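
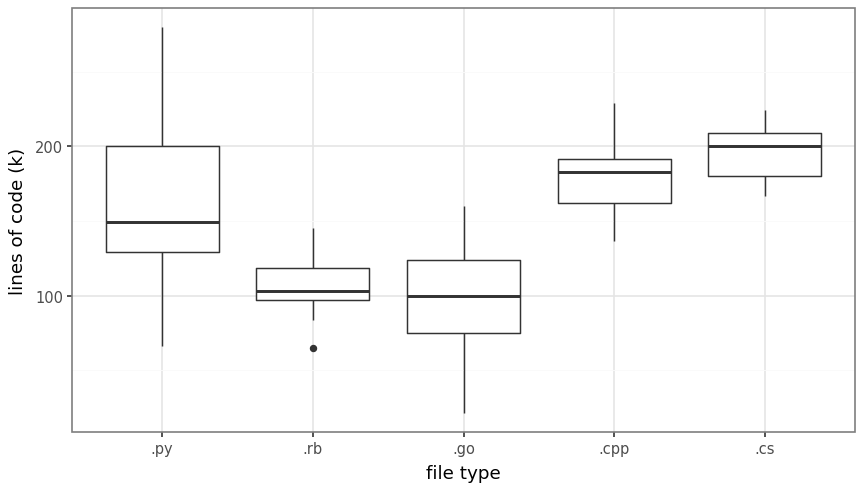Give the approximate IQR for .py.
Q3 ≈ 200, Q1 ≈ 130; IQR ≈ 70.

≈ 70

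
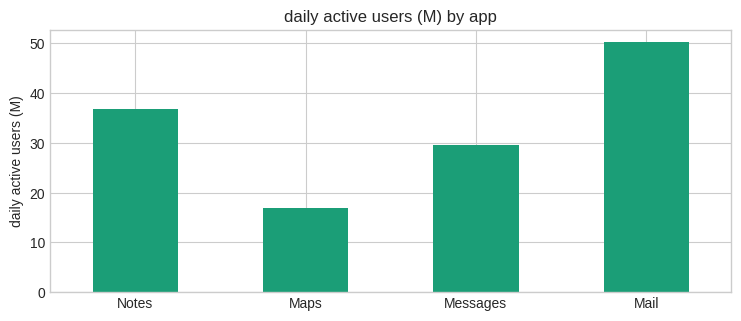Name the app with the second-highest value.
Top 3: Mail ≈ 50, Notes ≈ 35, Messages ≈ 30.

Notes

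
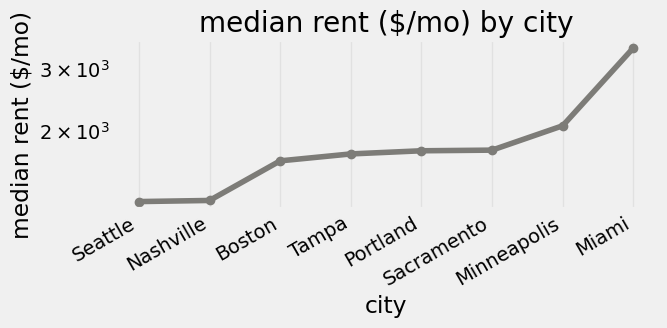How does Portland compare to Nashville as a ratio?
≈ 1.5×

Portland ≈ 1800, Nashville ≈ 1200; 1800/1200 ≈ 1.5.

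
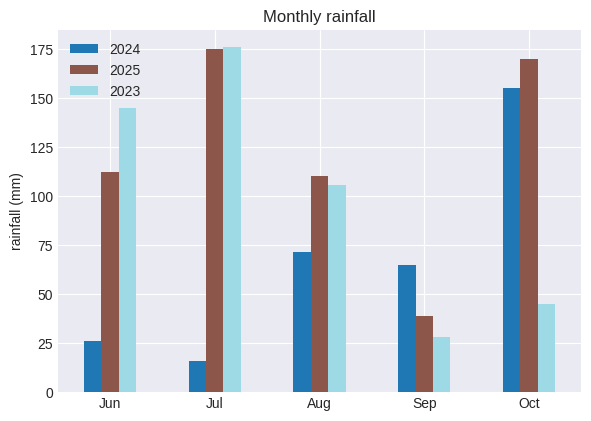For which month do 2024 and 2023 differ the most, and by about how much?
Jul, ≈ 160 mm

Jul: 2024 ≈ 20, 2023 ≈ 180 → gap ≈ 160. Next-largest (Jun) is only ≈ 120.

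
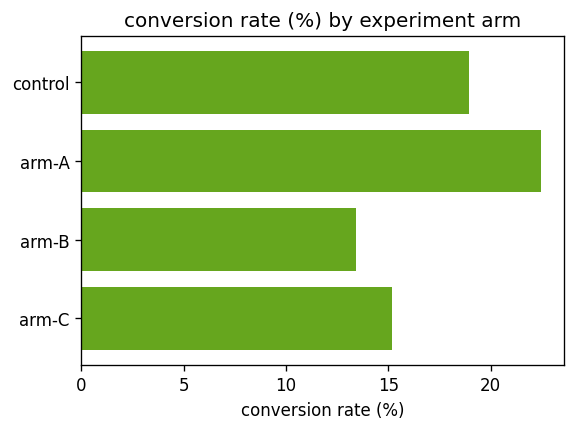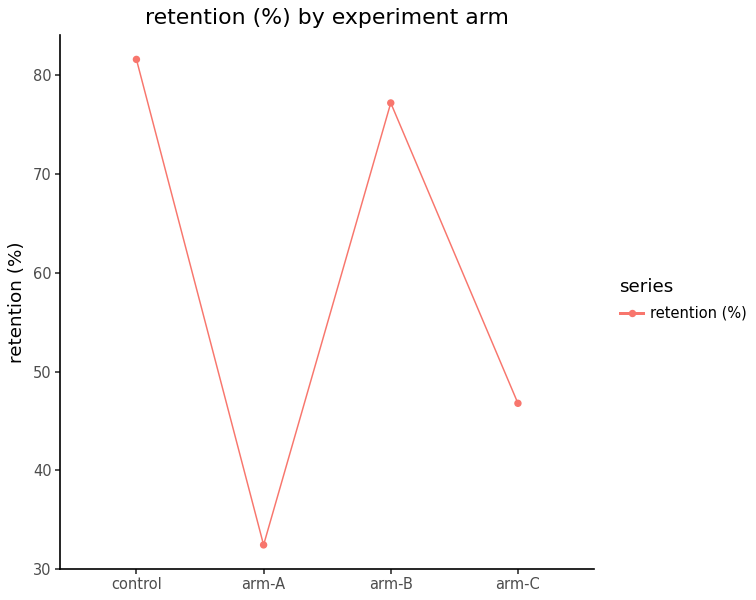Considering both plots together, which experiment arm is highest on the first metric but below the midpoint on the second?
arm-A

Chart 2 median retention (%) ≈ 60; below-median experiment arms: arm-A, arm-C. Among those, arm-A has the highest conversion rate (%) (≈ 20).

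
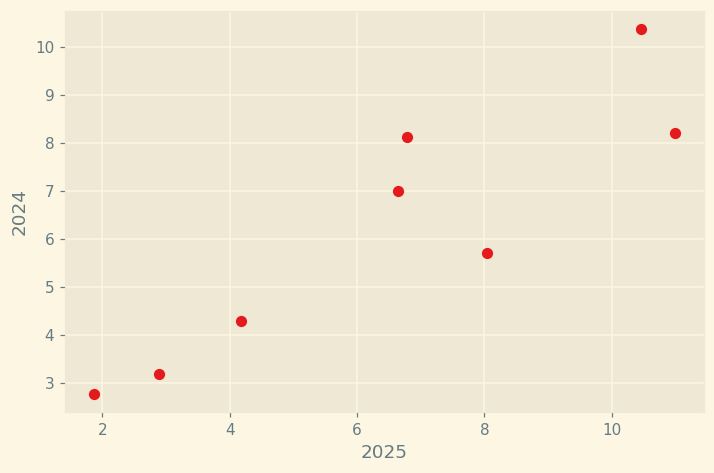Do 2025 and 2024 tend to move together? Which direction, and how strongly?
positive, strong

Points are positively correlated; strong (|r| ≈ 0.9).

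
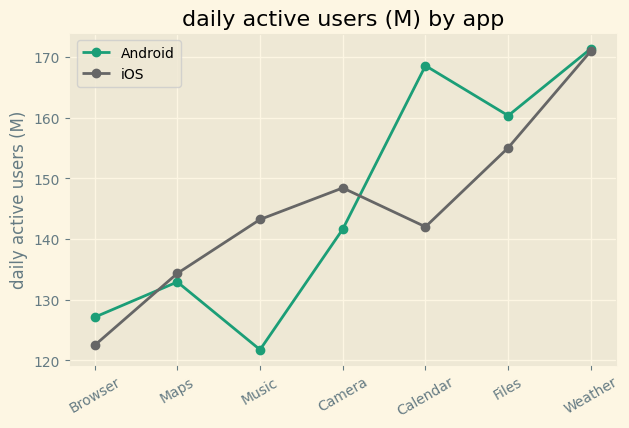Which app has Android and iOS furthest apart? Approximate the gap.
Calendar, ≈ 30 M

Calendar: Android ≈ 170, iOS ≈ 140 → gap ≈ 30. Next-largest (Music) is only ≈ 25.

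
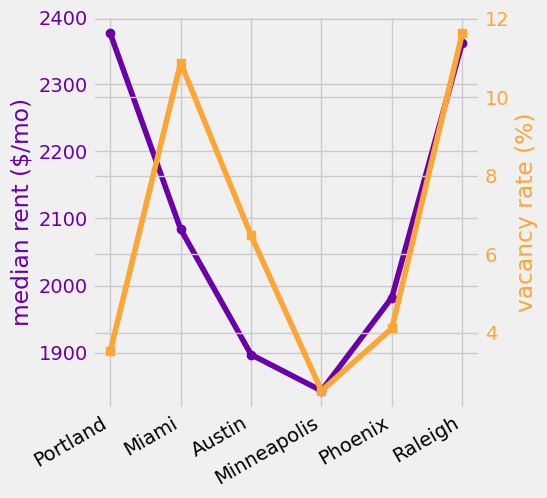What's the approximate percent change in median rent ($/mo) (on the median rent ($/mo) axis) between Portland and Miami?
≈ -12.5%

Portland ≈ 2400, Miami ≈ 2100; (2100 − 2400) / 2400 ≈ -12.5%.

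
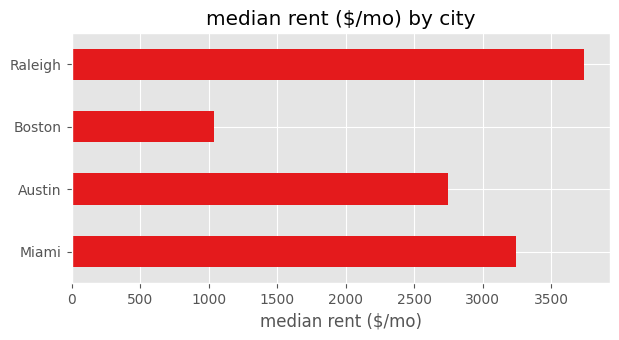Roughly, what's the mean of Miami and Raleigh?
(3000 + 3500) / 2 ≈ 3250.

≈ 3250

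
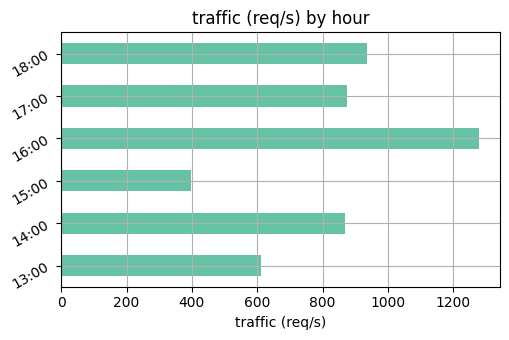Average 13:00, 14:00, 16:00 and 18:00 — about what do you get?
(600 + 800 + 1200 + 1000) / 4 ≈ 900.

≈ 900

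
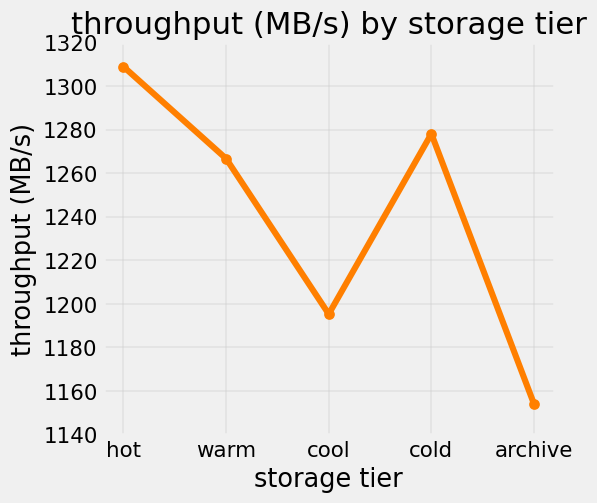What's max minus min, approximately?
Max hot ≈ 1300, min archive ≈ 1160; range ≈ 140.

≈ 140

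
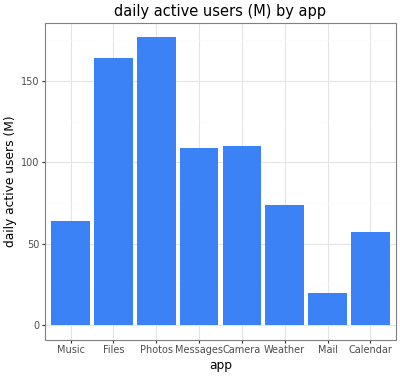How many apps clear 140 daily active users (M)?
Above 140: Files, Photos.

2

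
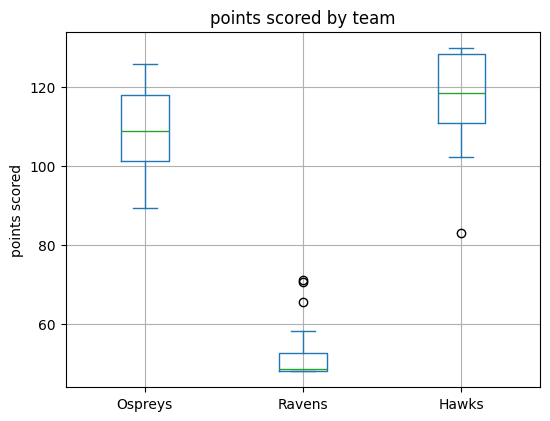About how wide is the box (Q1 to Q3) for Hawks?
≈ 20

Q3 ≈ 130, Q1 ≈ 110; IQR ≈ 20.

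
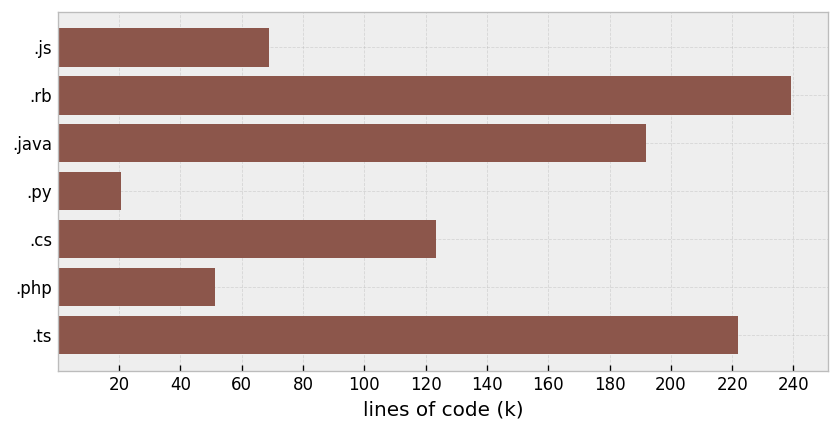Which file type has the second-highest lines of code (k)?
Top 3: .rb ≈ 240, .ts ≈ 220, .java ≈ 200.

.ts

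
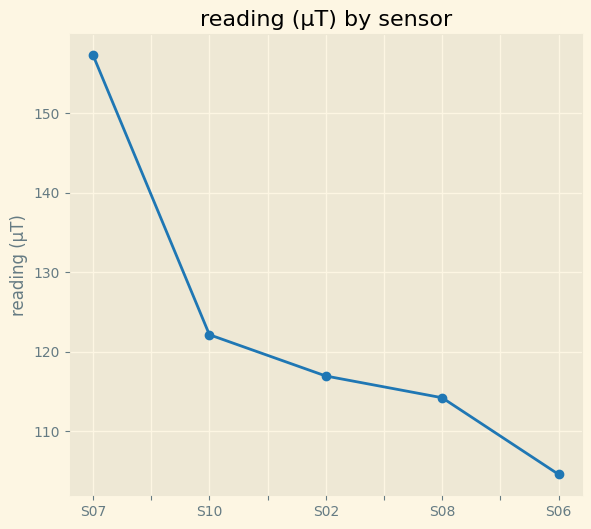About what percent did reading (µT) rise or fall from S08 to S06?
S08 ≈ 115, S06 ≈ 105; (105 − 115) / 115 ≈ -8.7%.

≈ -8.7%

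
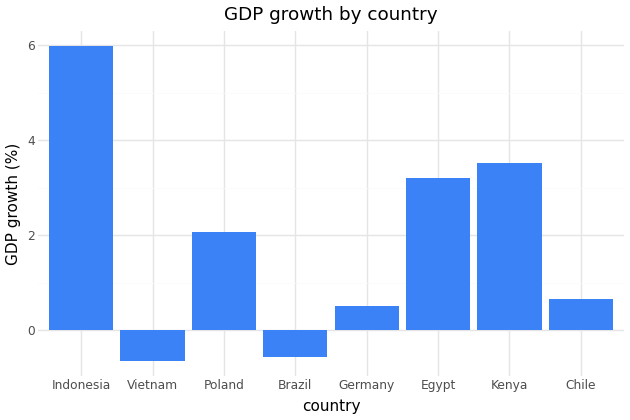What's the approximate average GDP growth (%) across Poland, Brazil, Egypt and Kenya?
(2 + -1 + 3 + 4) / 4 ≈ 2.

≈ 2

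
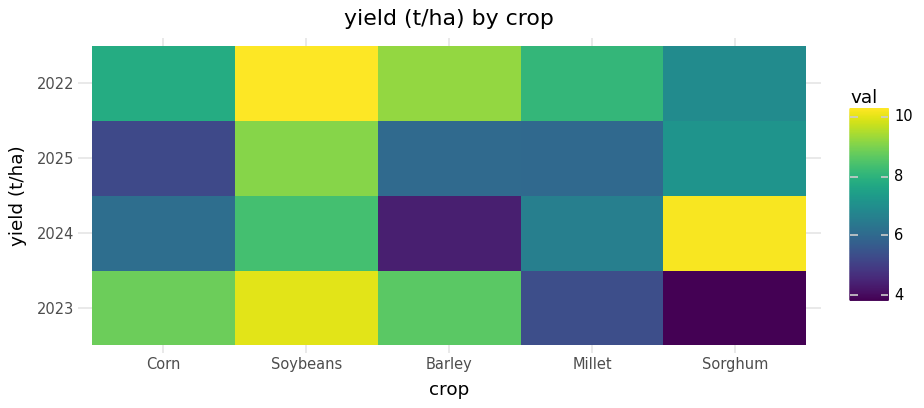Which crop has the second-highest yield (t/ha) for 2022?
Top 3 for 2022: Soybeans ≈ 10, Barley ≈ 9, Millet ≈ 8.

Barley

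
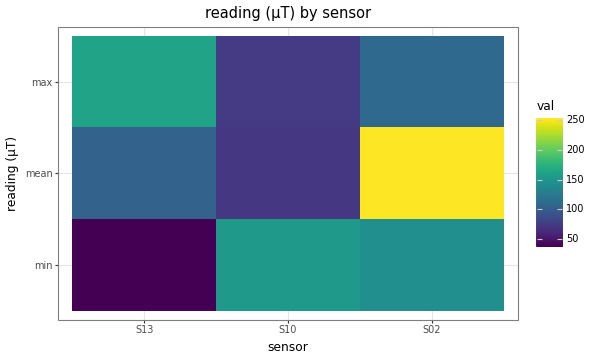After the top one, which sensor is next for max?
S02

Top 3 for max: S13 ≈ 160, S02 ≈ 100, S10 ≈ 80.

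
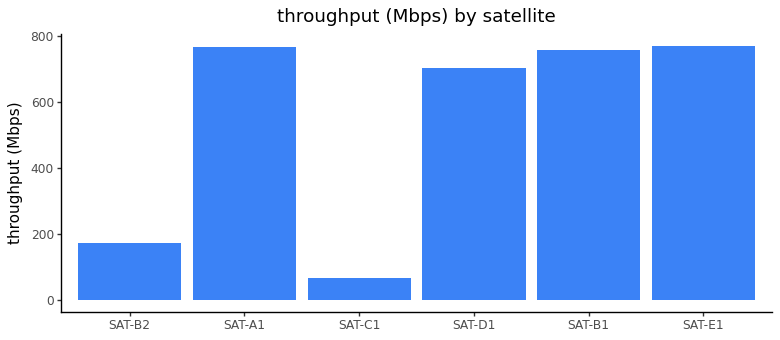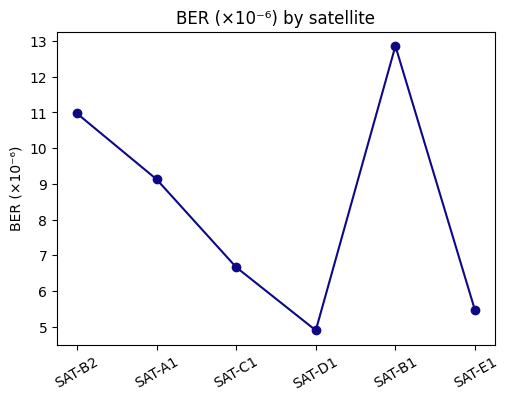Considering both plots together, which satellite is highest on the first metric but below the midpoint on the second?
SAT-E1

Chart 2 median BER (×10⁻⁶) ≈ 8; below-median satellites: SAT-C1, SAT-D1, SAT-E1. Among those, SAT-E1 has the highest throughput (Mbps) (≈ 800).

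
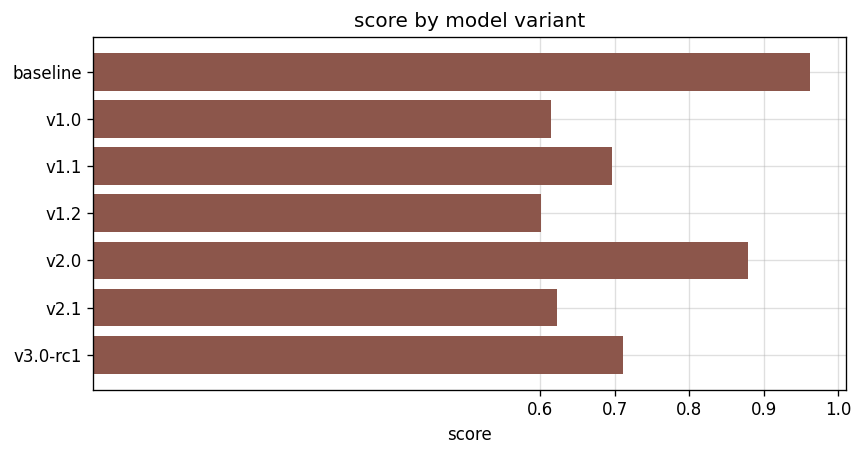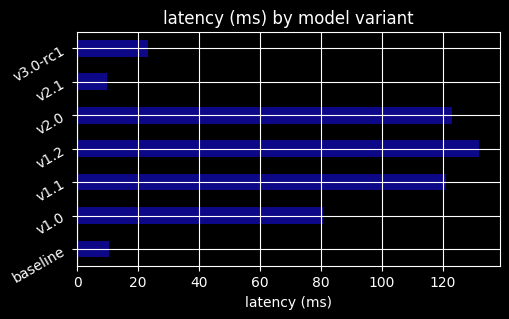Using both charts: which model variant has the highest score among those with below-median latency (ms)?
baseline

Chart 2 median latency (ms) ≈ 80; below-median model variants: baseline, v2.1, v3.0-rc1. Among those, baseline has the highest score (≈ 1).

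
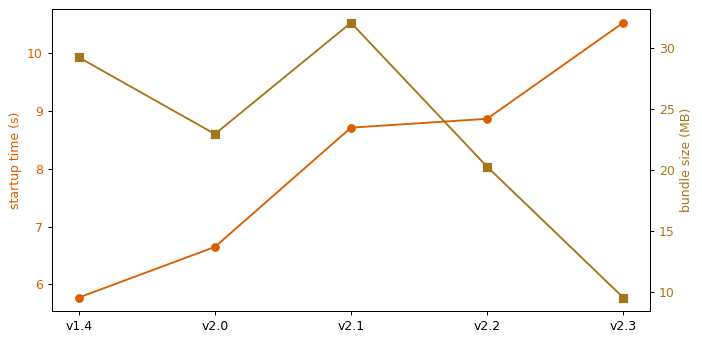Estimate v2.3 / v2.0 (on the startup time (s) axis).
v2.3 ≈ 10.5, v2.0 ≈ 6.5; 10.5/6.5 ≈ 1.62.

≈ 1.62×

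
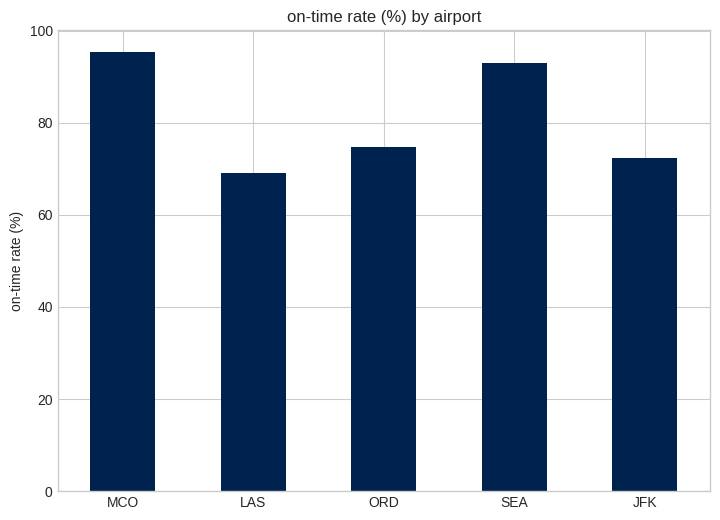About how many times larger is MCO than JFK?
≈ 1.43×

MCO ≈ 100, JFK ≈ 70; 100/70 ≈ 1.43.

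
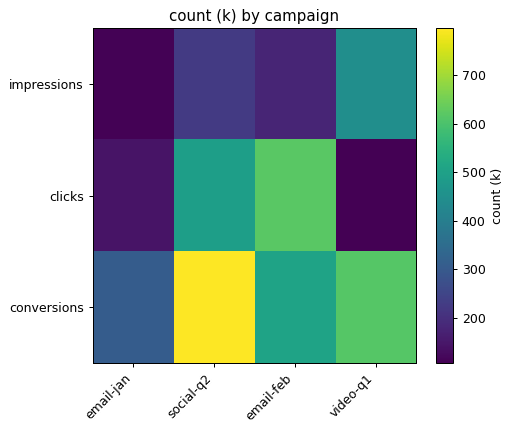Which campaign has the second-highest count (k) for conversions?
video-q1

Top 3 for conversions: social-q2 ≈ 800, video-q1 ≈ 600, email-feb ≈ 500.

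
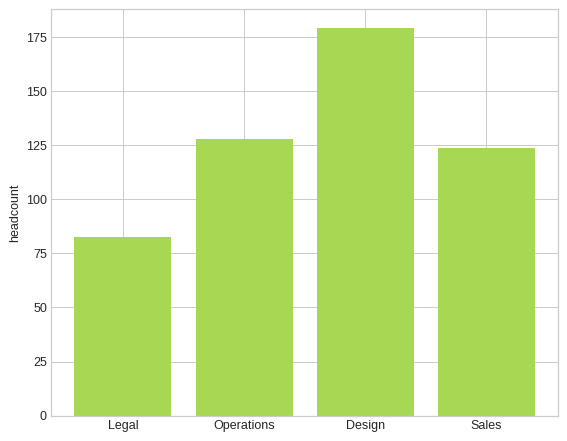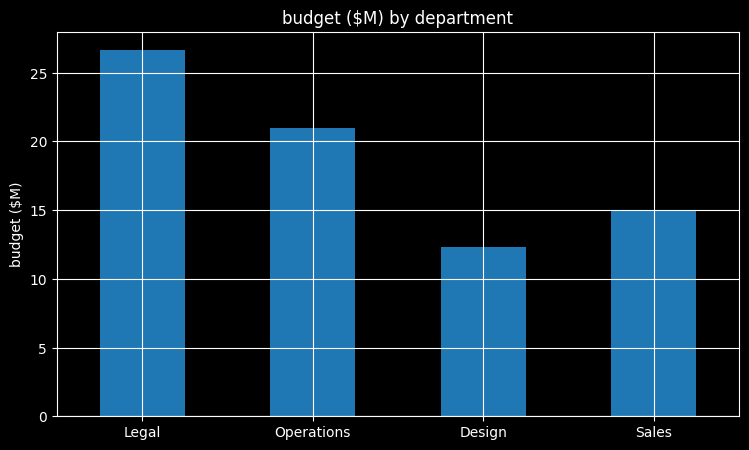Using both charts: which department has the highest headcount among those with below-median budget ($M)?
Design

Chart 2 median budget ($M) ≈ 20; below-median departments: Design, Sales. Among those, Design has the highest headcount (≈ 180).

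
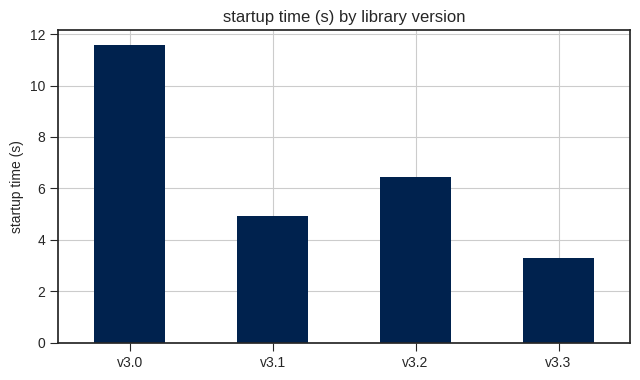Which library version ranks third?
Top 4: v3.0 ≈ 12, v3.2 ≈ 6, v3.1 ≈ 5, v3.3 ≈ 3.

v3.1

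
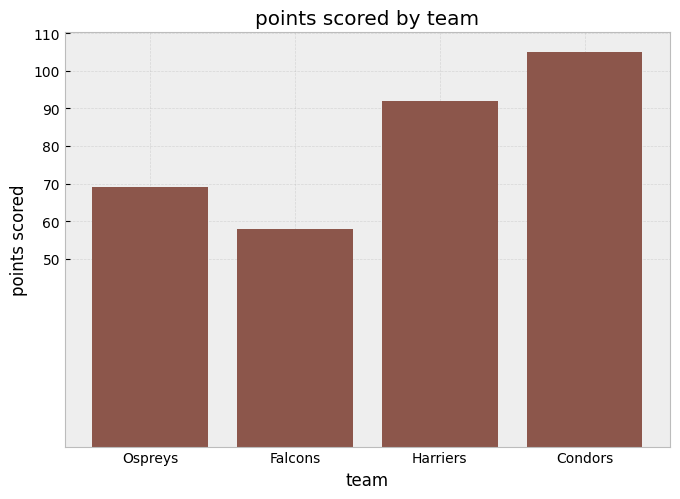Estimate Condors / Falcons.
≈ 1.67×

Condors ≈ 100, Falcons ≈ 60; 100/60 ≈ 1.67.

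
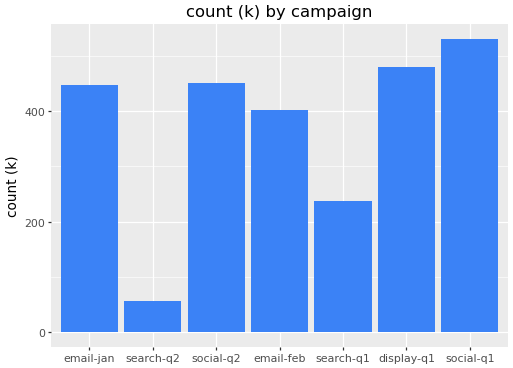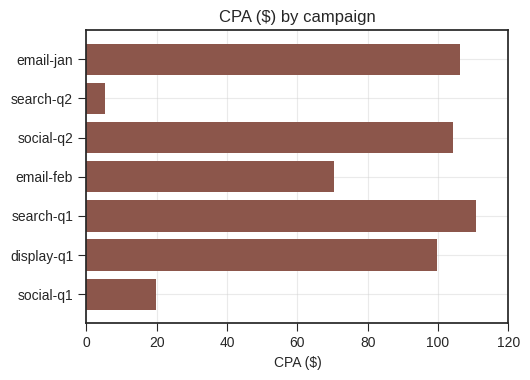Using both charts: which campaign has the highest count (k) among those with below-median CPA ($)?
social-q1

Chart 2 median CPA ($) ≈ 100; below-median campaigns: search-q2, email-feb, social-q1. Among those, social-q1 has the highest count (k) (≈ 550).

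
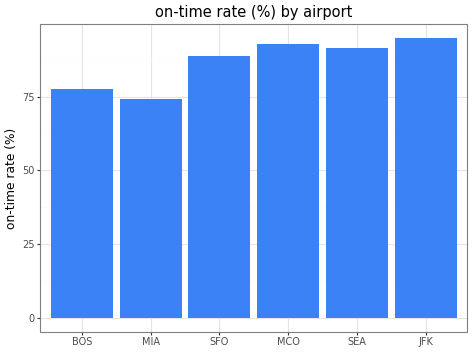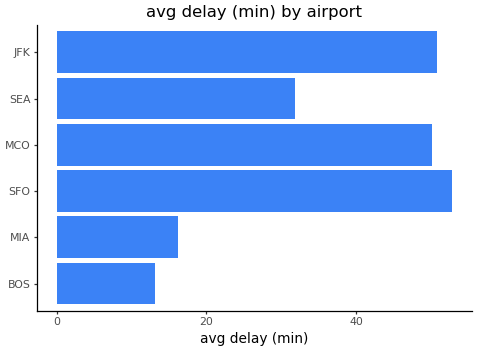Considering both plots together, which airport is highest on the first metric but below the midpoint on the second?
SEA

Chart 2 median avg delay (min) ≈ 40; below-median airports: BOS, MIA, SEA. Among those, SEA has the highest on-time rate (%) (≈ 90).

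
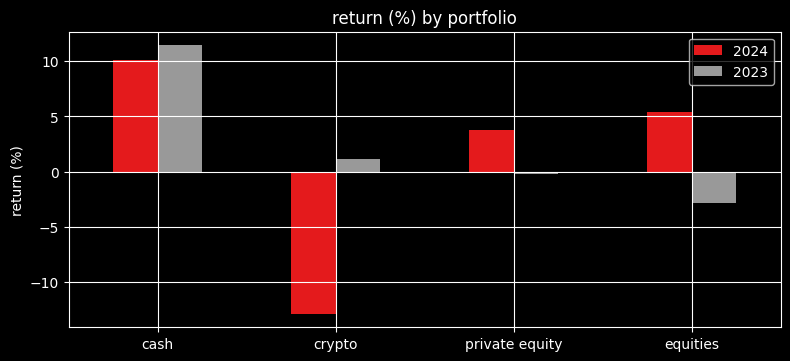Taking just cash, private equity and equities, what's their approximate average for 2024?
(10 + 5 + 5) / 3 ≈ 7.

≈ 7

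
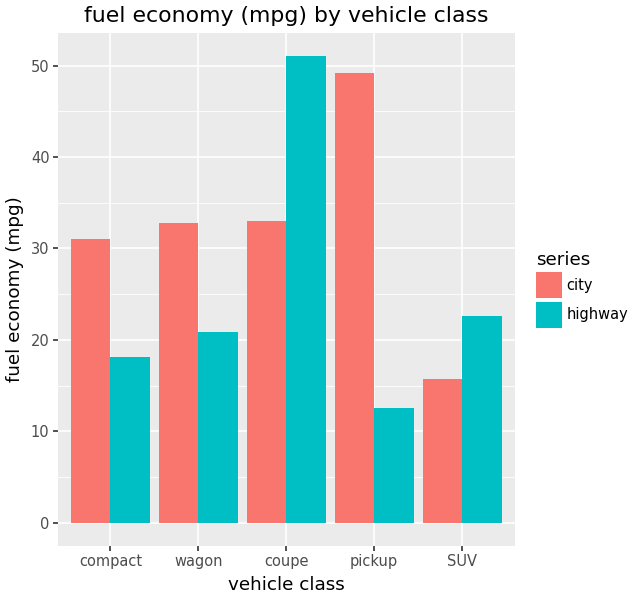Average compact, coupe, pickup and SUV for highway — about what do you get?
≈ 28

(20 + 50 + 15 + 25) / 4 ≈ 28.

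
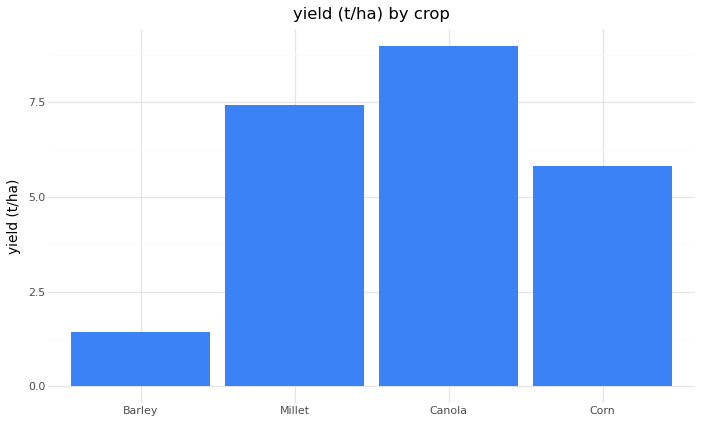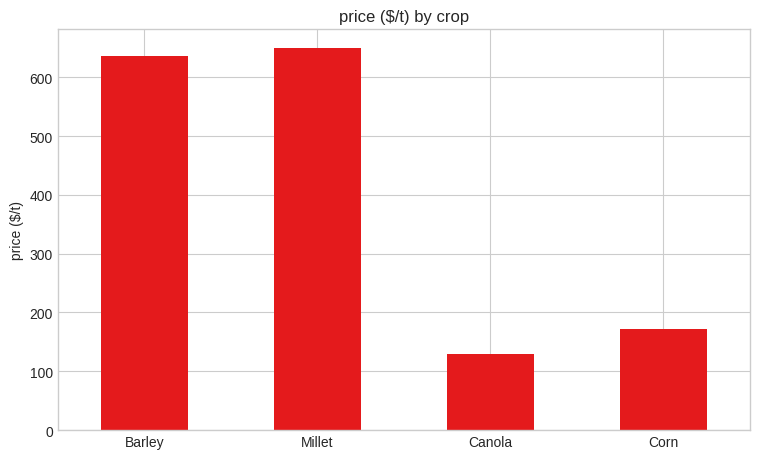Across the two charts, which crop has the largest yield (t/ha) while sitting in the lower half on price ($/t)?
Chart 2 median price ($/t) ≈ 400; below-median crops: Canola, Corn. Among those, Canola has the highest yield (t/ha) (≈ 9).

Canola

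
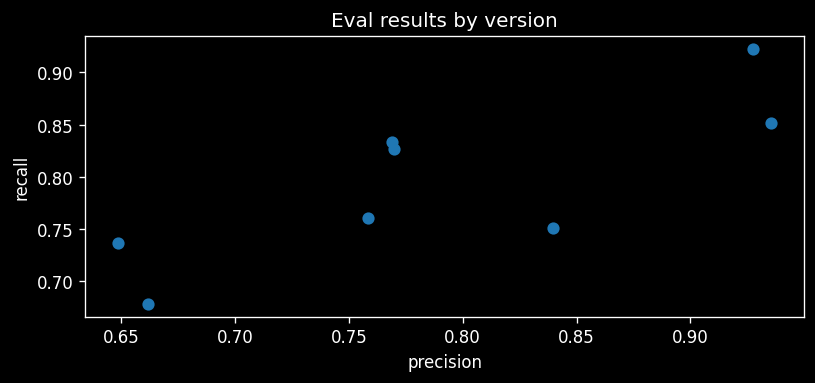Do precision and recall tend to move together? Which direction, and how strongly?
positive, strong

Points are positively correlated; strong (|r| ≈ 0.8).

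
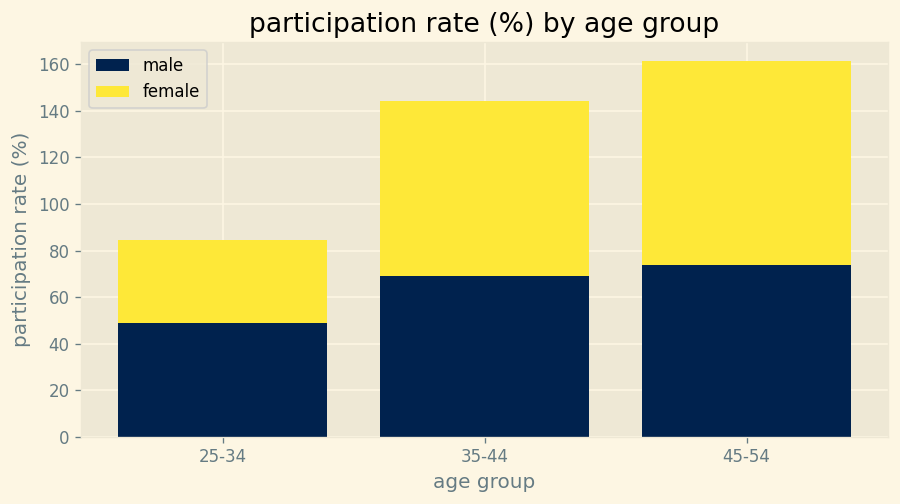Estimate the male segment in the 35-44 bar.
≈ 60

male top ≈ 60, bottom ≈ 0; segment ≈ 60.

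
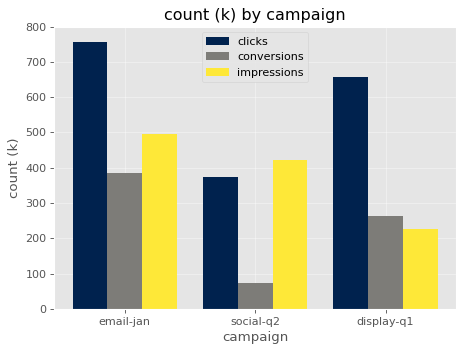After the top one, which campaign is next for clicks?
Top 3 for clicks: email-jan ≈ 800, display-q1 ≈ 700, social-q2 ≈ 400.

display-q1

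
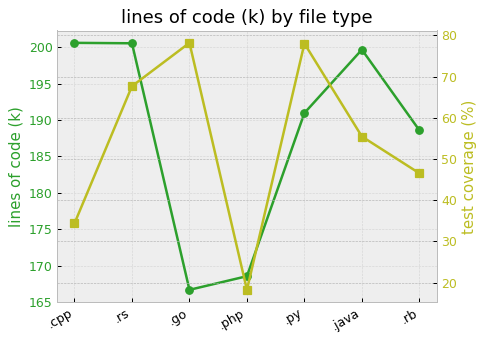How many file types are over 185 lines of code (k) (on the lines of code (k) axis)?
Above 185: .cpp, .rs, .py, .java, .rb.

5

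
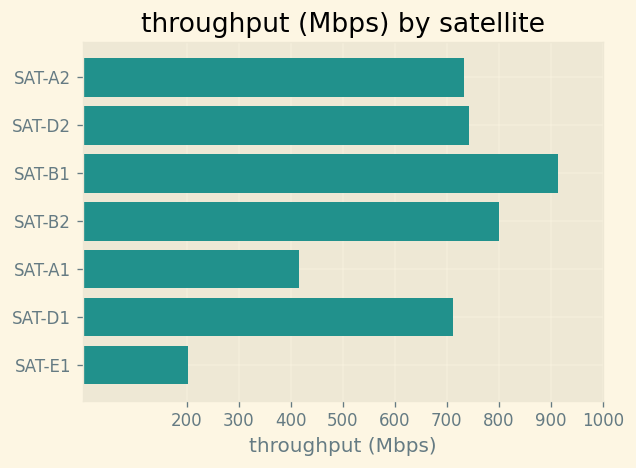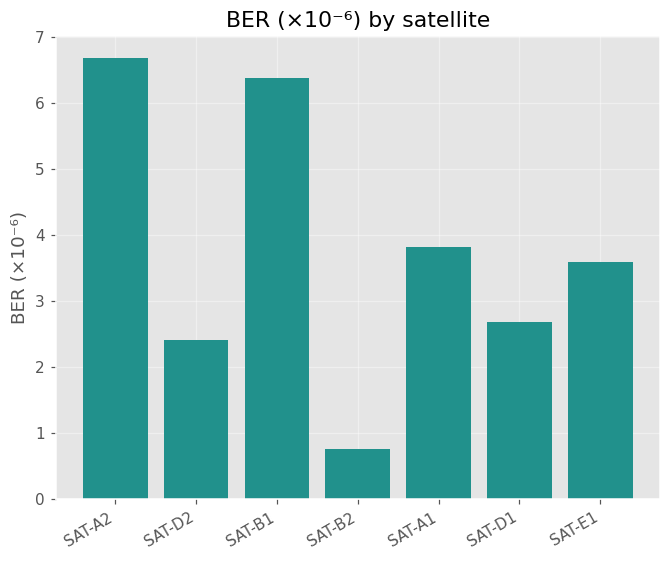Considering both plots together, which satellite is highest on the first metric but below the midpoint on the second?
Chart 2 median BER (×10⁻⁶) ≈ 4; below-median satellites: SAT-D2, SAT-B2, SAT-D1. Among those, SAT-B2 has the highest throughput (Mbps) (≈ 800).

SAT-B2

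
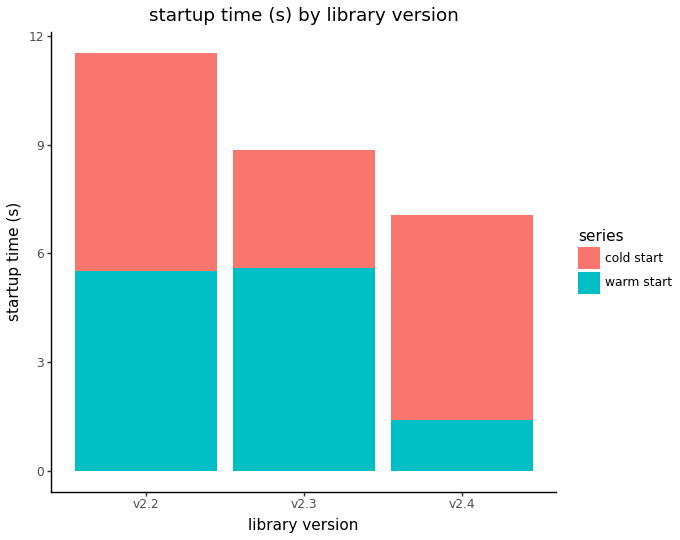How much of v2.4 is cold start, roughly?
cold start top ≈ 7, bottom ≈ 1; segment ≈ 6.

≈ 6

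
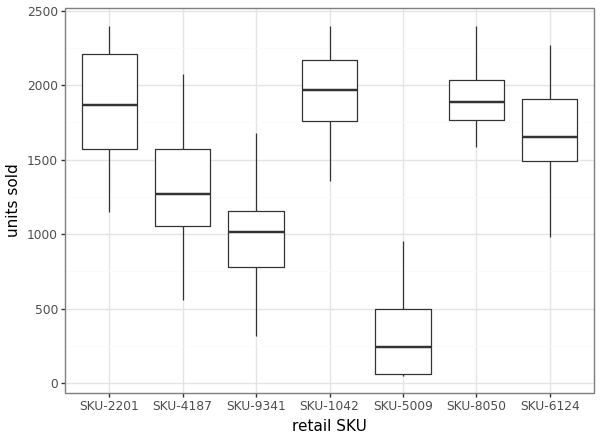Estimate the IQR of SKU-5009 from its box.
Q3 ≈ 400, Q1 ≈ 0; IQR ≈ 400.

≈ 400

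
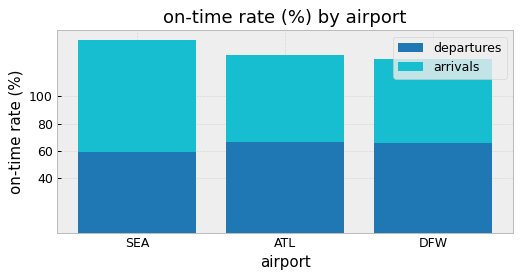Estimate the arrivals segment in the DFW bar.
≈ 60

arrivals top ≈ 120, bottom ≈ 60; segment ≈ 60.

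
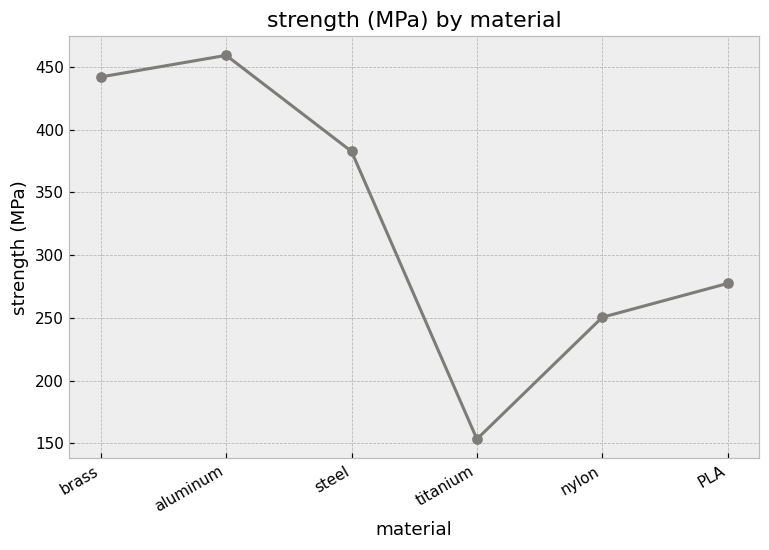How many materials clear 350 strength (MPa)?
3

Above 350: brass, aluminum, steel.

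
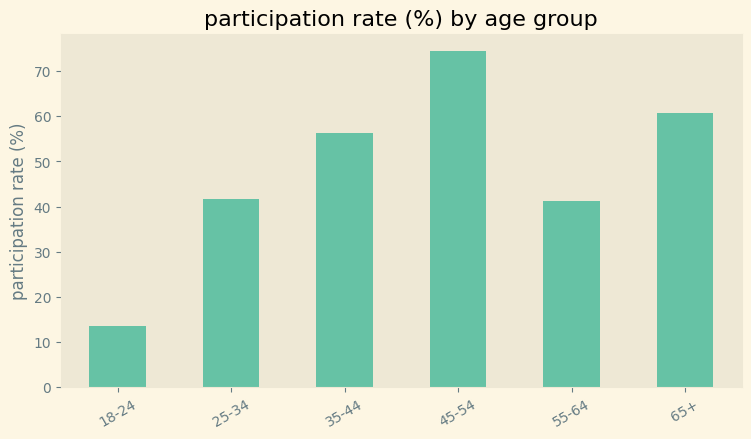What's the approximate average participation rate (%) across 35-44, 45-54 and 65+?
(60 + 70 + 60) / 3 ≈ 63.

≈ 63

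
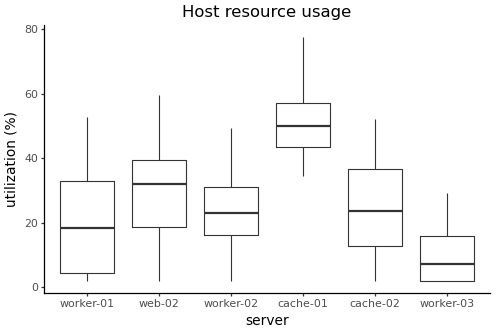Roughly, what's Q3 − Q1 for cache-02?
Q3 ≈ 35, Q1 ≈ 15; IQR ≈ 20.

≈ 20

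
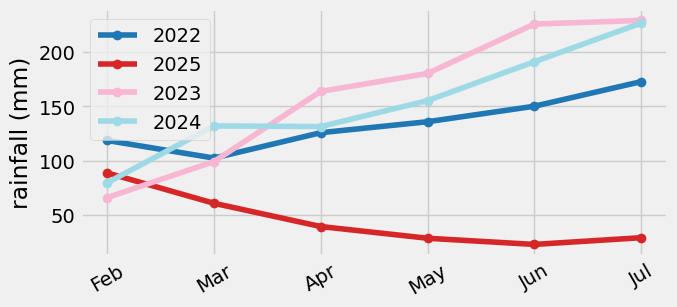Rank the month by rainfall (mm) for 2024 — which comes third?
May

Top 4 for 2024: Jul ≈ 220, Jun ≈ 200, May ≈ 160, Mar ≈ 140.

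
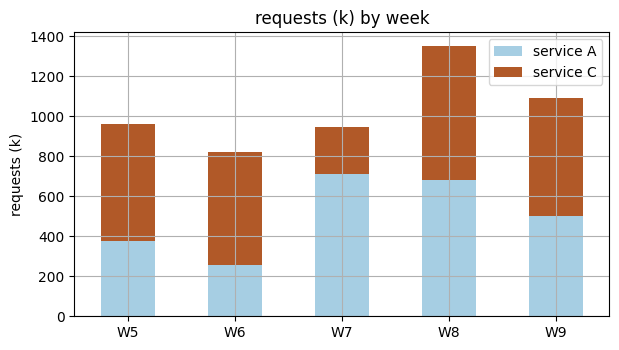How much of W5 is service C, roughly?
≈ 600

service C top ≈ 1000, bottom ≈ 400; segment ≈ 600.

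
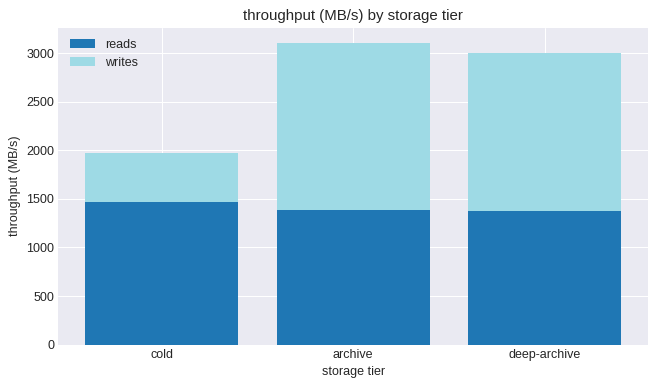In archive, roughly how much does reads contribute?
reads top ≈ 1500, bottom ≈ 0; segment ≈ 1500.

≈ 1500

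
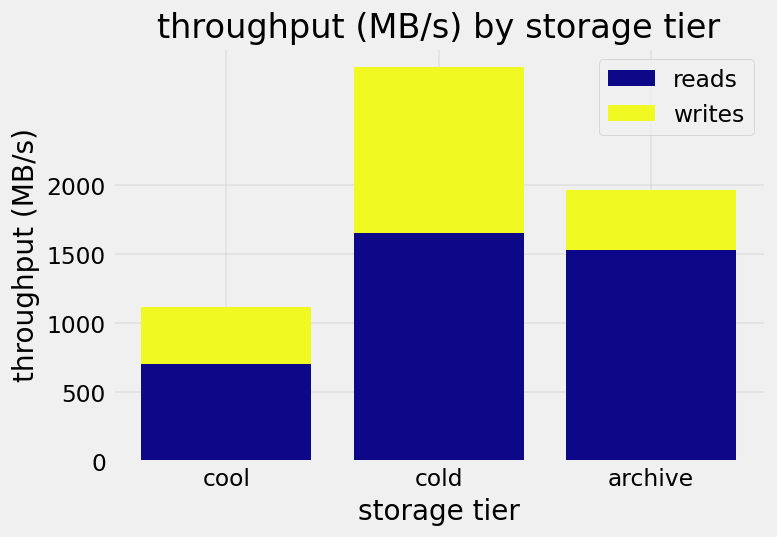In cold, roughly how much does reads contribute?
≈ 1500

reads top ≈ 1500, bottom ≈ 0; segment ≈ 1500.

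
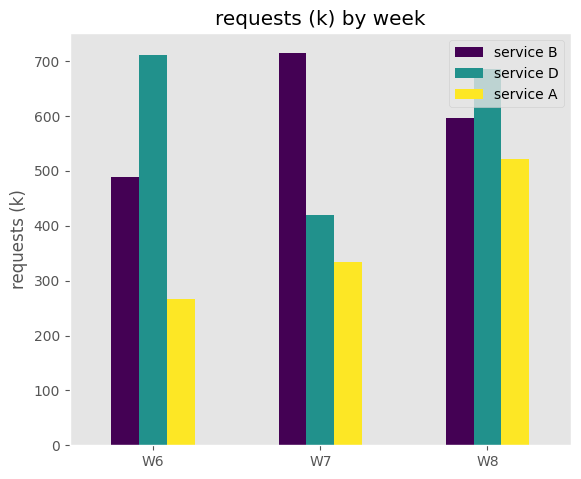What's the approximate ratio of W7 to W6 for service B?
W7 ≈ 700, W6 ≈ 500; 700/500 ≈ 1.4.

≈ 1.4×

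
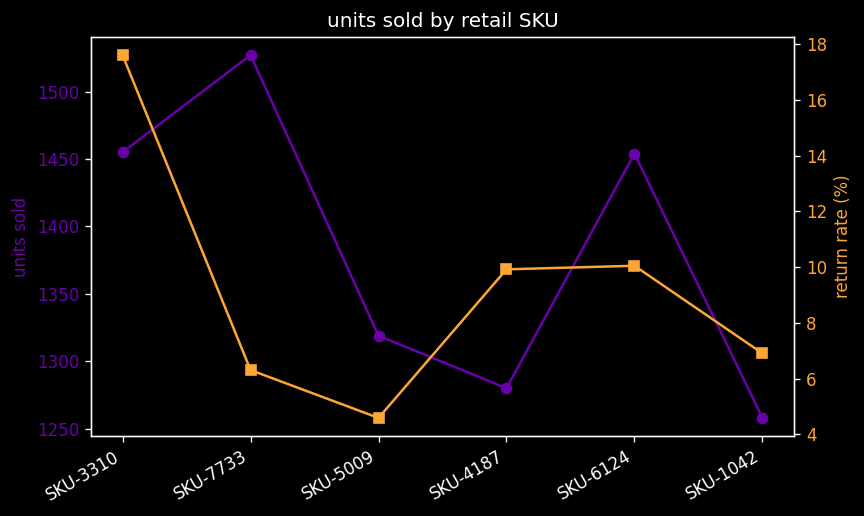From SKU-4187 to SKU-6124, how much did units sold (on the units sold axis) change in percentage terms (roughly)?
≈ +13.7%

SKU-4187 ≈ 1275, SKU-6124 ≈ 1450; (1450 − 1275) / 1275 ≈ +13.7%.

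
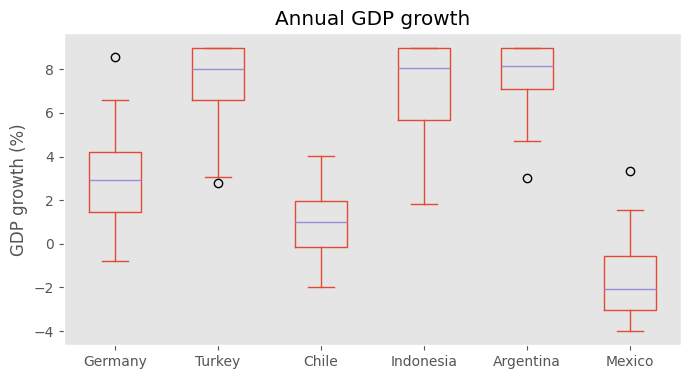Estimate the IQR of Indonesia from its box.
≈ 3

Q3 ≈ 9, Q1 ≈ 6; IQR ≈ 3.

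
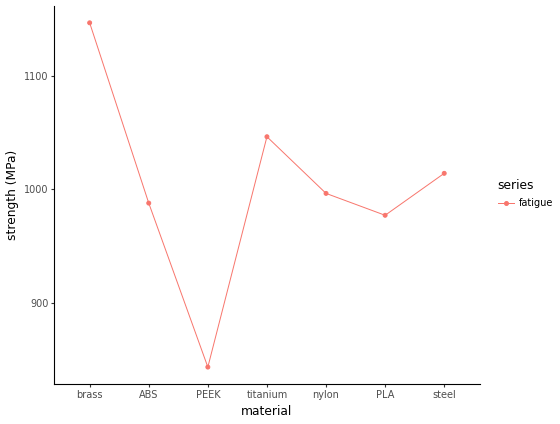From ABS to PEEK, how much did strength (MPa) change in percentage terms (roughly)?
ABS ≈ 1000, PEEK ≈ 850; (850 − 1000) / 1000 ≈ -15%.

≈ -15%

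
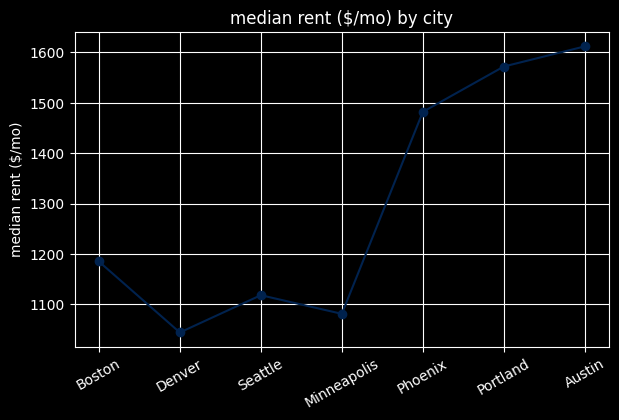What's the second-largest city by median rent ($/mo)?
Portland

Top 3: Austin ≈ 1600, Portland ≈ 1550, Phoenix ≈ 1500.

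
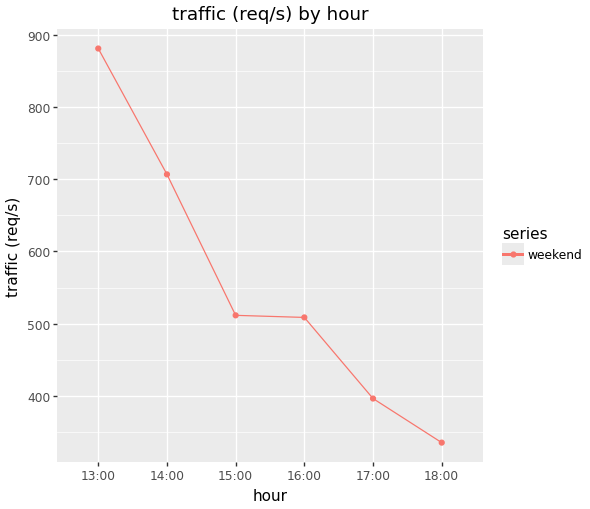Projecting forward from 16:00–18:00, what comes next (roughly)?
≈ 275

Last three: 500, 400, 350 → slope ≈ -75/step → next ≈ 275.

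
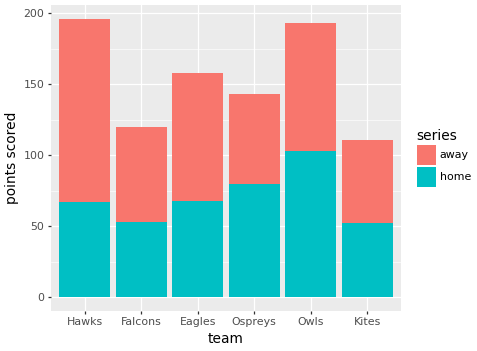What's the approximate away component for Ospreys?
away top ≈ 140, bottom ≈ 80; segment ≈ 60.

≈ 60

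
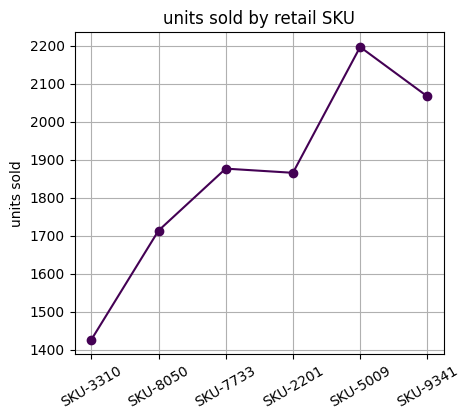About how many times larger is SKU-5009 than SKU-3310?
SKU-5009 ≈ 2200, SKU-3310 ≈ 1400; 2200/1400 ≈ 1.57.

≈ 1.57×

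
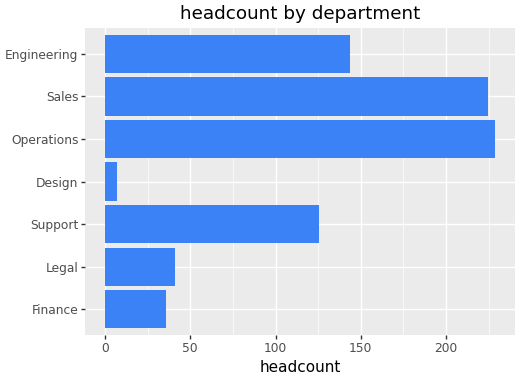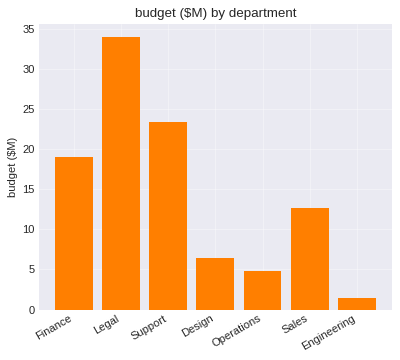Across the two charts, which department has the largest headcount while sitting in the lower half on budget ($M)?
Operations

Chart 2 median budget ($M) ≈ 15; below-median departments: Design, Operations, Engineering. Among those, Operations has the highest headcount (≈ 225).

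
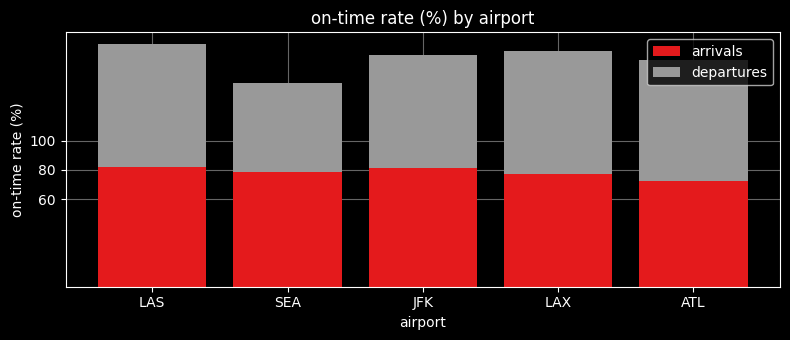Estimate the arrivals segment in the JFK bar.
≈ 80

arrivals top ≈ 80, bottom ≈ 0; segment ≈ 80.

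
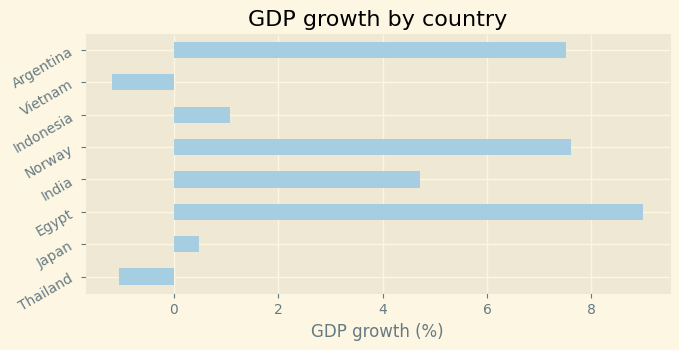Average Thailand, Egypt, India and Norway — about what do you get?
(-1 + 9 + 5 + 8) / 4 ≈ 5.

≈ 5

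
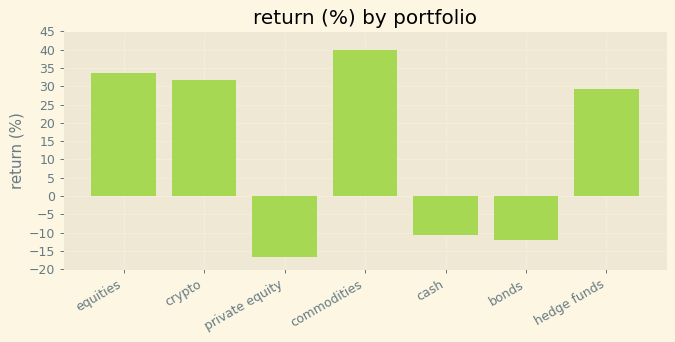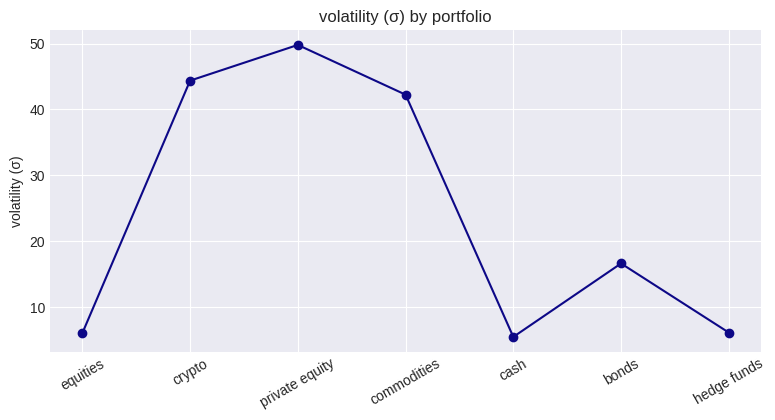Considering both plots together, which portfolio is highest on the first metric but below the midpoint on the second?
Chart 2 median volatility (σ) ≈ 15; below-median portfolios: equities, cash, hedge funds. Among those, equities has the highest return (%) (≈ 35).

equities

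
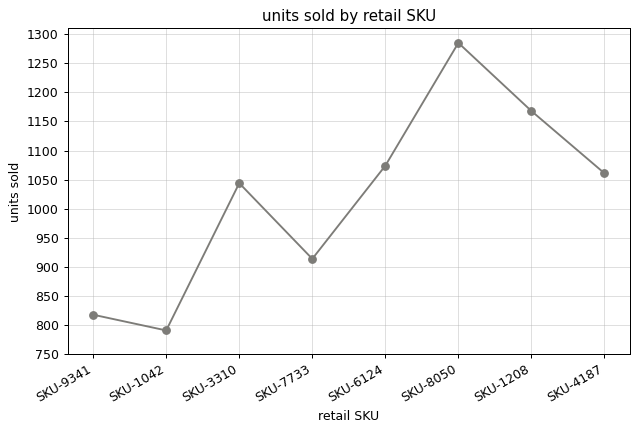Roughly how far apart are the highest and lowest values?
Max SKU-8050 ≈ 1300, min SKU-1042 ≈ 800; range ≈ 500.

≈ 500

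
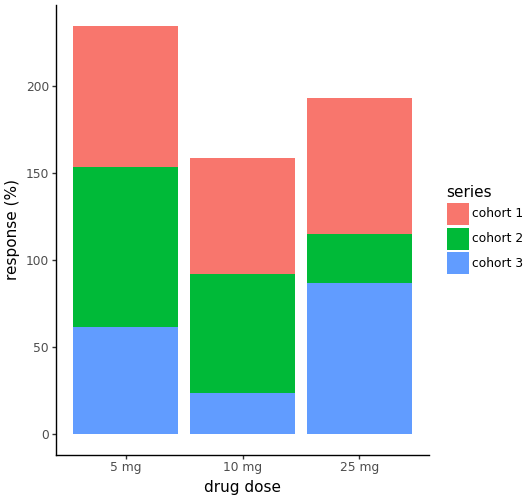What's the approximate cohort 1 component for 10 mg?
cohort 1 top ≈ 160, bottom ≈ 100; segment ≈ 60.

≈ 60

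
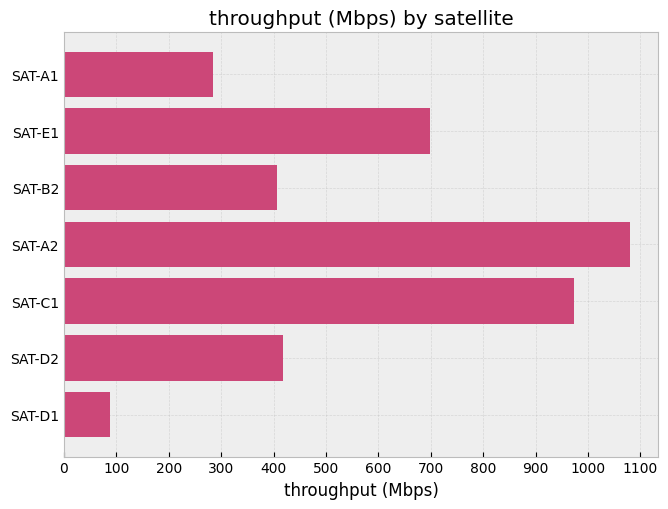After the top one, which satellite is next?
SAT-C1

Top 3: SAT-A2 ≈ 1100, SAT-C1 ≈ 1000, SAT-E1 ≈ 700.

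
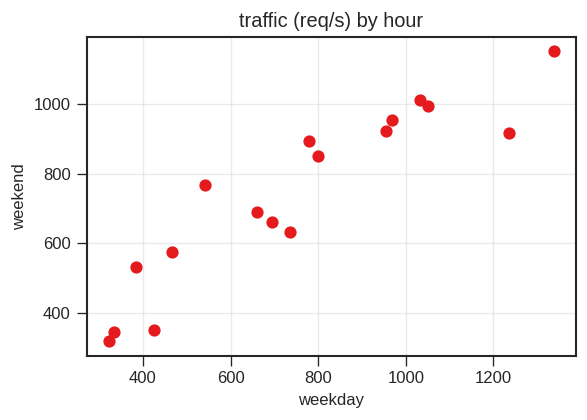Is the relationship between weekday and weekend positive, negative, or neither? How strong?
Points are positively correlated; strong (|r| ≈ 0.9).

positive, strong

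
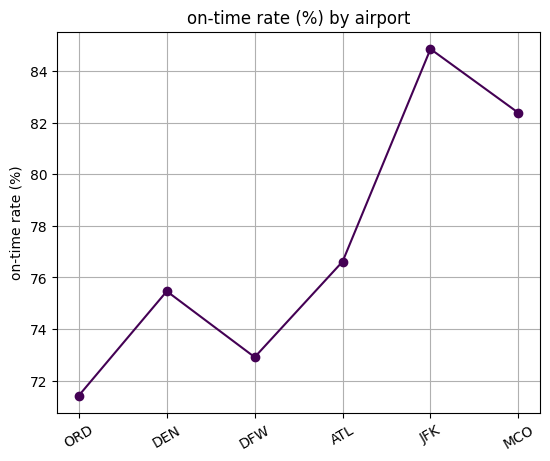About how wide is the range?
Max JFK ≈ 84, min ORD ≈ 72; range ≈ 12.

≈ 12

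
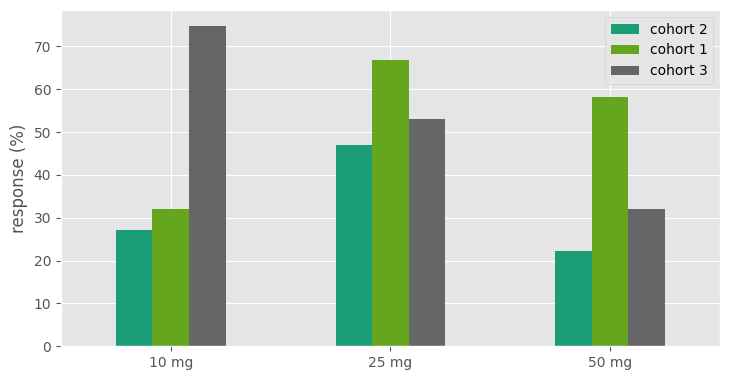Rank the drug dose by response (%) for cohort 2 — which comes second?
10 mg

Top 3 for cohort 2: 25 mg ≈ 50, 10 mg ≈ 30, 50 mg ≈ 20.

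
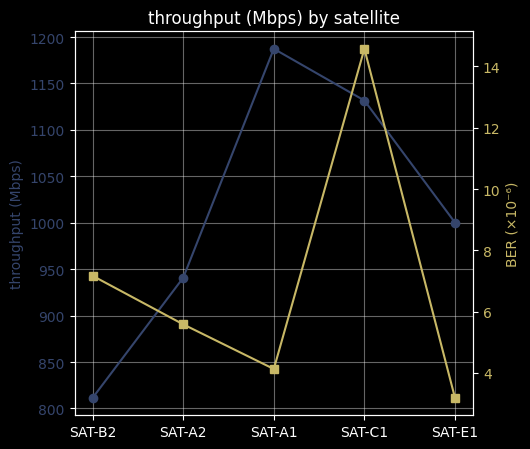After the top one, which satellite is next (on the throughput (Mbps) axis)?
SAT-C1

Top 3 (on the throughput (Mbps) axis): SAT-A1 ≈ 1200, SAT-C1 ≈ 1150, SAT-E1 ≈ 1000.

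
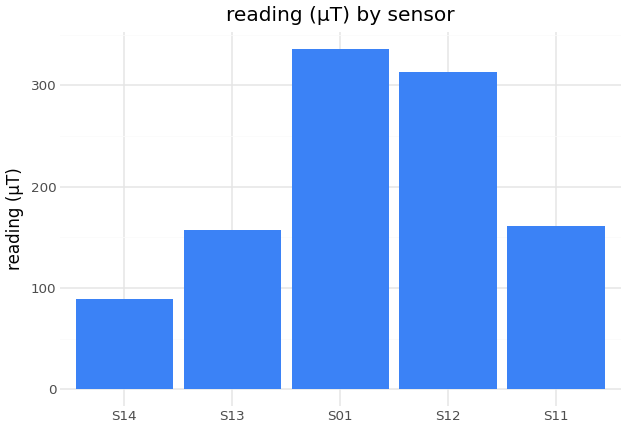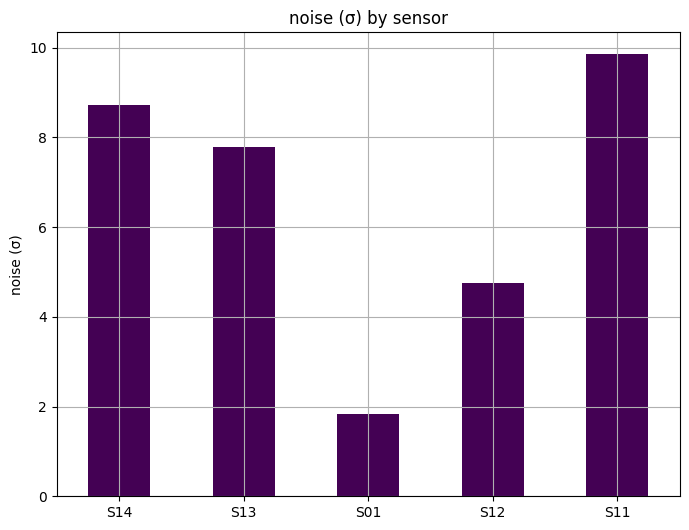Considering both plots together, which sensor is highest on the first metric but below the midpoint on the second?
S01

Chart 2 median noise (σ) ≈ 8; below-median sensors: S01, S12. Among those, S01 has the highest reading (µT) (≈ 350).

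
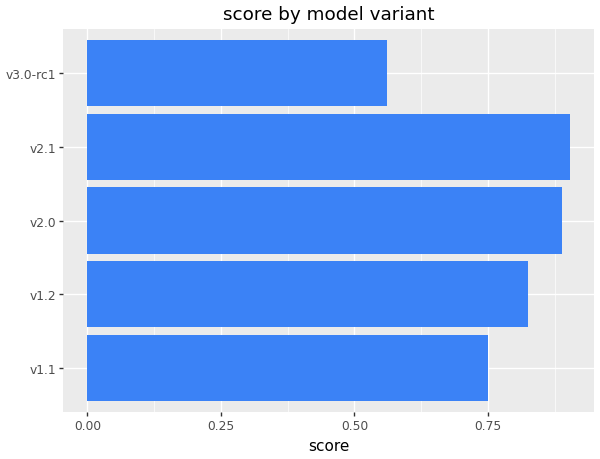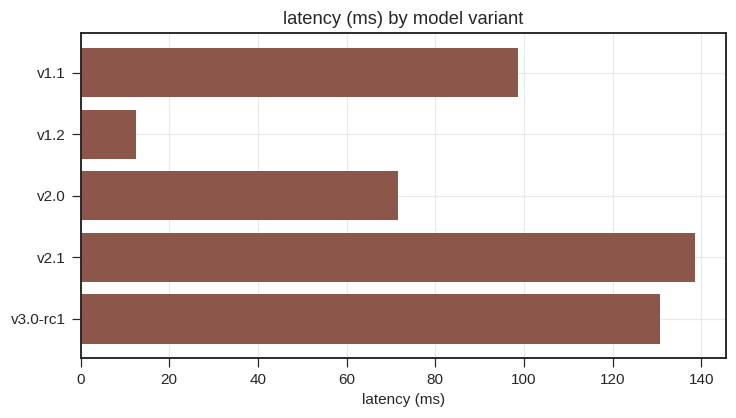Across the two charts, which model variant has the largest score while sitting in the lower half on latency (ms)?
v2.0

Chart 2 median latency (ms) ≈ 100; below-median model variants: v1.2, v2.0. Among those, v2.0 has the highest score (≈ 0.9).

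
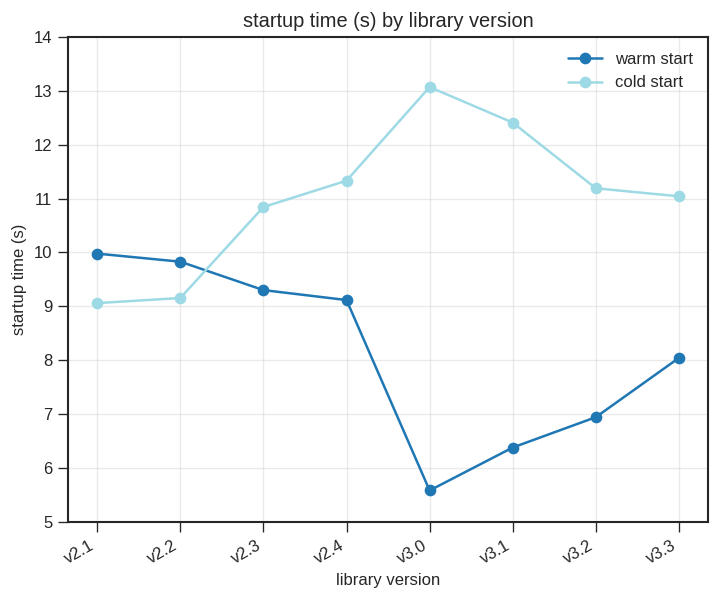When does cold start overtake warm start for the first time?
v2.3

v2.2: cold start ≈ 9 vs warm start ≈ 10 (not yet); v2.3: cold start ≈ 11 vs warm start ≈ 9 (first crossover).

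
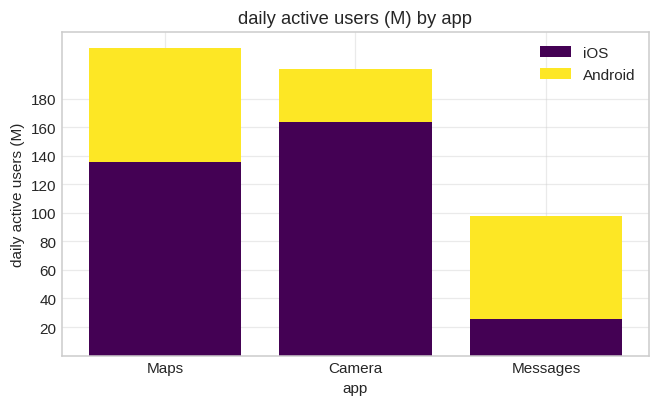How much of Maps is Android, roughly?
≈ 80

Android top ≈ 220, bottom ≈ 140; segment ≈ 80.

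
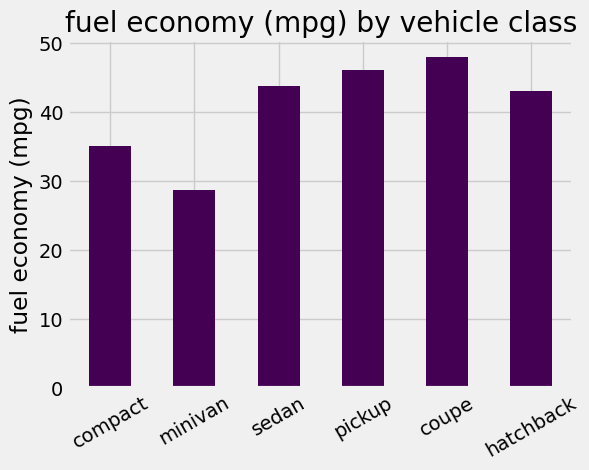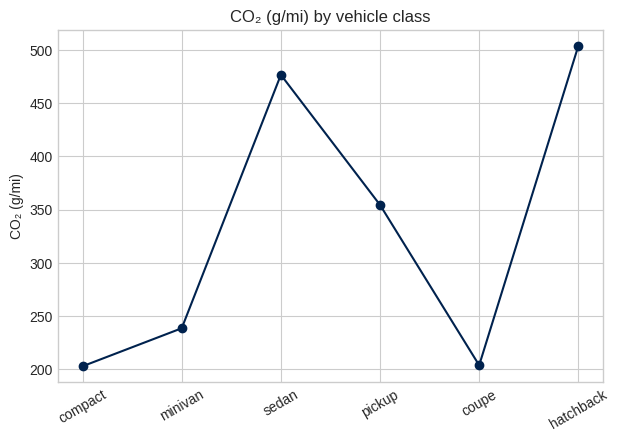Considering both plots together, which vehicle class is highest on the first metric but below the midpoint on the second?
coupe

Chart 2 median CO₂ (g/mi) ≈ 300; below-median vehicle classes: compact, minivan, coupe. Among those, coupe has the highest fuel economy (mpg) (≈ 50).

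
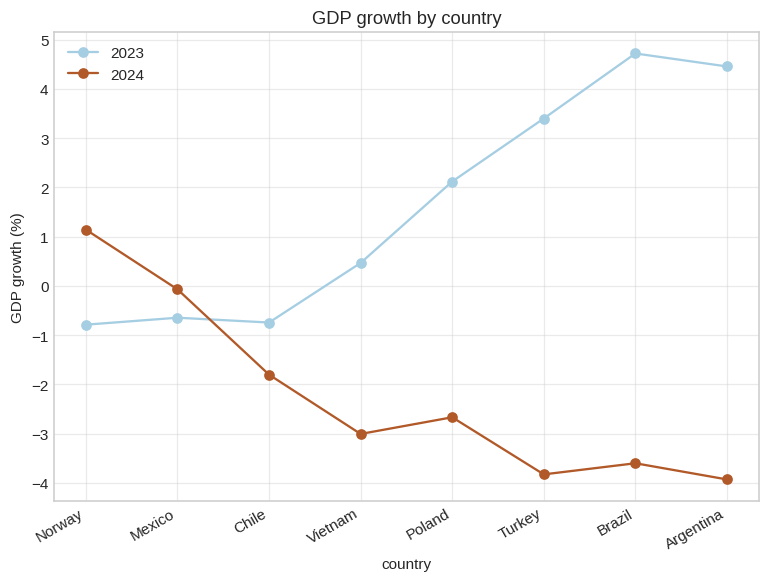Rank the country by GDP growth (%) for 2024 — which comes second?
Mexico

Top 3 for 2024: Norway ≈ 1, Mexico ≈ 0, Chile ≈ -2.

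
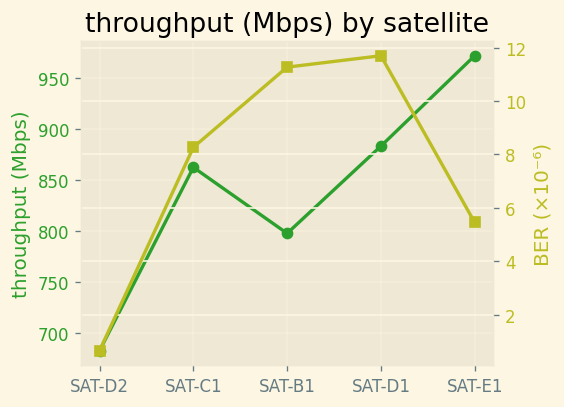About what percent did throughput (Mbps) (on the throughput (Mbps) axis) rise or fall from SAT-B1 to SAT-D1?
≈ +9.4%

SAT-B1 ≈ 800, SAT-D1 ≈ 875; (875 − 800) / 800 ≈ +9.4%.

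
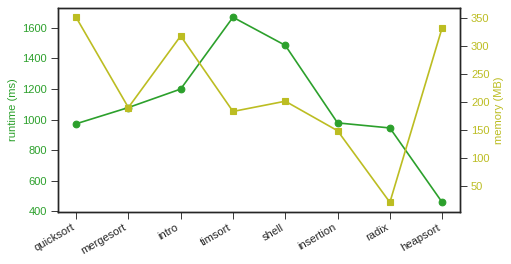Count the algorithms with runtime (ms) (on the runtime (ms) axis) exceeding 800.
Above 800: quicksort, mergesort, intro, timsort, shell, insertion, radix.

7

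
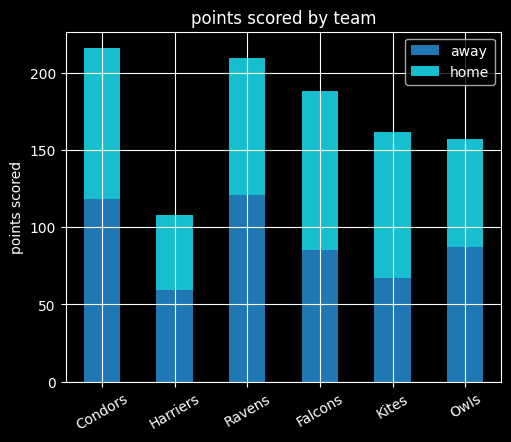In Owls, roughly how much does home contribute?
≈ 80

home top ≈ 160, bottom ≈ 80; segment ≈ 80.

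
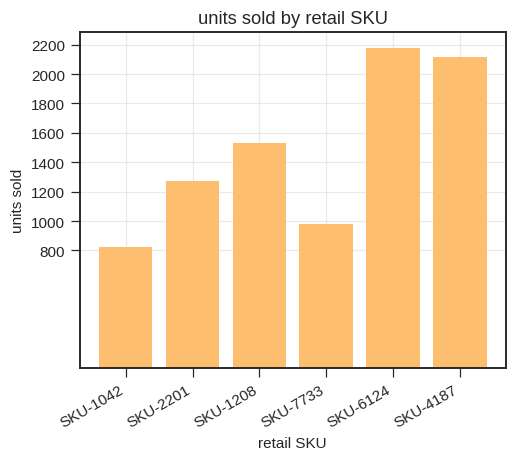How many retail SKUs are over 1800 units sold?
2

Above 1800: SKU-6124, SKU-4187.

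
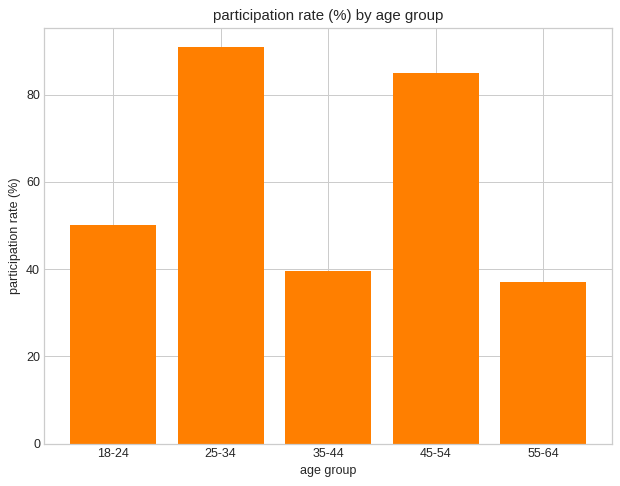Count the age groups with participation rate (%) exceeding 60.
Above 60: 25-34, 45-54.

2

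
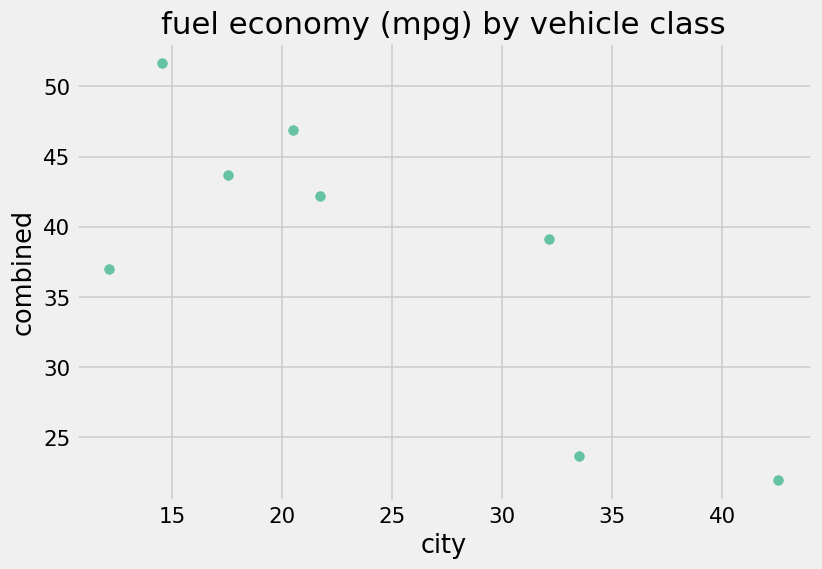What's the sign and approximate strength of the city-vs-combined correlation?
Points are negatively correlated; strong (|r| ≈ 0.8).

negative, strong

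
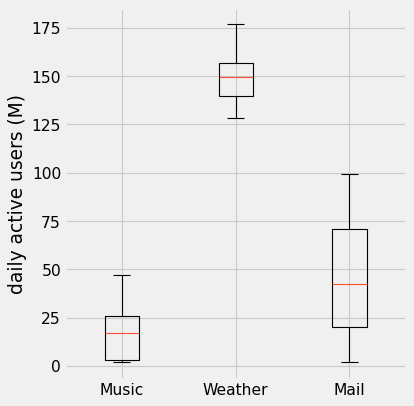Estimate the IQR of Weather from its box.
Q3 ≈ 160, Q1 ≈ 140; IQR ≈ 20.

≈ 20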